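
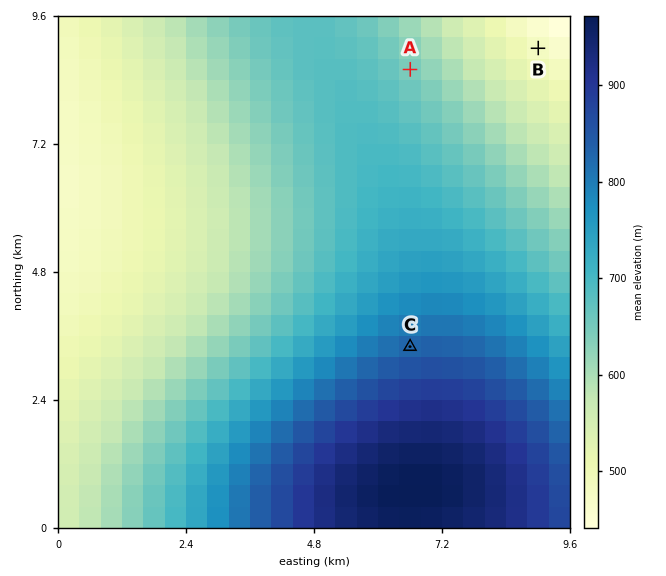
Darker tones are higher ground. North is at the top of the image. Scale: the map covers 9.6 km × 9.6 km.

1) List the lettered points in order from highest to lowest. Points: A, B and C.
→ C A B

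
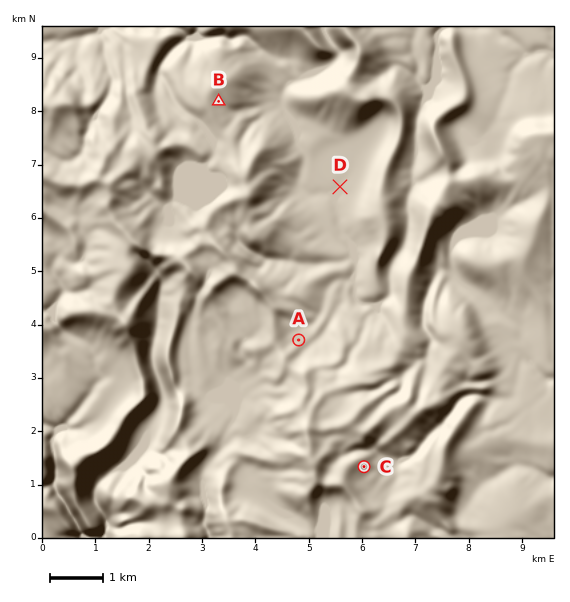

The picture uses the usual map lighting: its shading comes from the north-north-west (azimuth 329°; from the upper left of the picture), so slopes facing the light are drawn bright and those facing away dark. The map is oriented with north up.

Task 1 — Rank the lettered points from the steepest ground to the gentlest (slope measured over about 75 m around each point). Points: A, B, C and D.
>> C B A D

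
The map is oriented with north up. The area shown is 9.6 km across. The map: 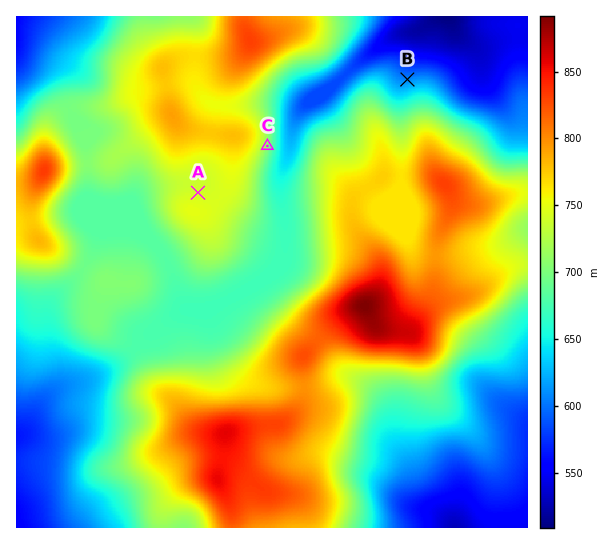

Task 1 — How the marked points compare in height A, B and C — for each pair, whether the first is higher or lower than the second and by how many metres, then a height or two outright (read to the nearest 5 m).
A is higher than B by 130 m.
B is lower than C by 95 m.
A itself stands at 740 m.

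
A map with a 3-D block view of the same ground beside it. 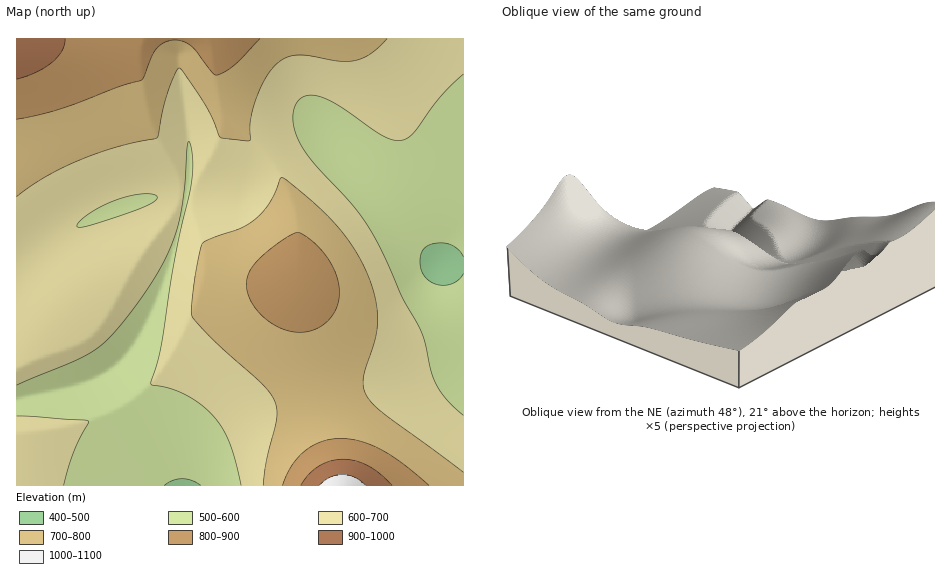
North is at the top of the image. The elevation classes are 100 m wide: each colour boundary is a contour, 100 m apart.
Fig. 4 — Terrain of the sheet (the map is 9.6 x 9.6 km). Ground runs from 480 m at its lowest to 1060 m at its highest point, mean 670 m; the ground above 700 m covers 31.5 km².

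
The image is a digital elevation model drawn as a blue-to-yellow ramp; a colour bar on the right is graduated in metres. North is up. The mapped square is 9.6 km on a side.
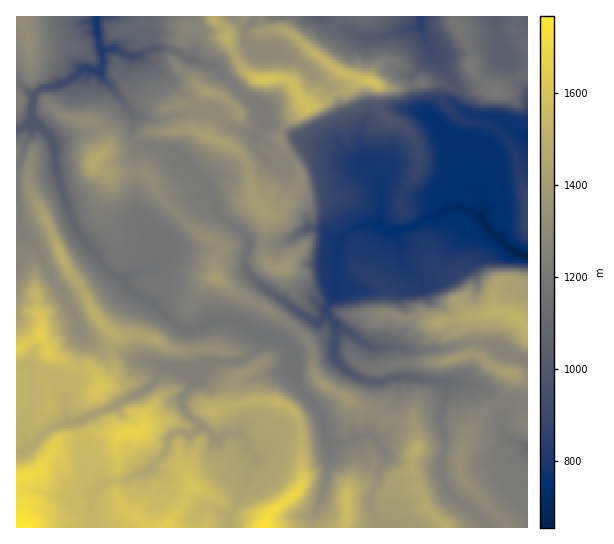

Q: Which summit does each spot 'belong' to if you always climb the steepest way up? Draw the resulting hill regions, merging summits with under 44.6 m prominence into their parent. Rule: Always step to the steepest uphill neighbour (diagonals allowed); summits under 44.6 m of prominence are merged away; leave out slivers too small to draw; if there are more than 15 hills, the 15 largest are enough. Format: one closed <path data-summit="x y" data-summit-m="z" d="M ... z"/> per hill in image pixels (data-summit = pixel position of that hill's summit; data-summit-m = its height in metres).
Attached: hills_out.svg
<path data-summit="517 317" data-summit-m="1526" d="M458 207l-9 0-7 5-37 17-18 2-10-7-15 0-15 8-7 9 0 8-3 5 2 25-3 14-9 14 0 6 6 9 30 21 14 5 22-1 12 4 12 0 22-2 20-6 16 0 14 2 14 10 18 5 1-103-15-6-7-6-7-9-11-7-9-14z"/><path data-summit="206 135" data-summit-m="1418" d="M117 49l-11 0-3 2 0 14-3 8 32 41 0 23 9 8 14 2 23 9 33 33 5 20 4 6 17 13 10 10 2 6 32 0 28-16 16 1 9 11 5 3 4-7 12-9 7-3 17 1 2-12 0-31-12-15-16-6-11 0-20-14-28-11-24-12-5-5-5 12-7 5-28-13-6-10-5-4-21 2-5-14-30-29-19-12-10 0z"/><path data-summit="94 159" data-summit-m="1471" d="M86 68l-21 15-22 5-8 5-3 12 0 17 9 5 12 15 4 33 12 39 8 17 26 34 8 8 12 7 10-7 18-6 8-6 5-10-3-14 6-10 16-18 18-9 8-13-31-31-23-9-14-2-9-8 1-20-9-15-23-25-2-6z"/><path data-summit="373 82" data-summit-m="1587" d="M322 16l-67 0-2 6-8 8 0 8 4 7 9 6 21 1 18 8 38 31 9 24 13 20 8 27 15 17 2 9 15 1 16 7 20 1 14 10 22 2 12 7 3-5 0-6-4-8-8-8 0-12-15-28-21-27-17-13-3-7-4-27 19-20 0-5-7-12-3-11-2-2-40 12-17 0-17-9-16-5z"/><path data-summit="17 527" data-summit-m="1767" d="M431 52l0 3-19 20 5 31 5 6 7 3 7 7 19 23 17 32 0 12 7 7 4-7 2-44 15-23 4-1-17-5-16-1-12-6-8-8 2-19z"/><path data-summit="263 527" data-summit-m="1750" d="M265 336l-8 12-18 13-25 0-11 4-4 8 0 4-16 20 0 9 6 11 17 11 9 12 4 0 6-7 13-1 5 5 4 10 9 10 0 5-9 9 0 10-6 14-12 22 1 11 81 0 2-11 7-14 7-22 2-18-1-24-8-28-25-30-3-7 0-23-9-10z"/><path data-summit="218 278" data-summit-m="1406" d="M210 188l-9 12-18 9-16 18-6 10 3 14-5 10-8 6-25 10-2 5 10 11 20 11 27 24 14 1 20-9 14 0 13 4 16 11 15 2 13 7 22-26-46-31-13-13-4-8 3-25-11-13-17-13z"/><path data-summit="265 79" data-summit-m="1613" d="M251 47l-24 9-12 10 27 27 19 16 4 12 5 3 52 23 20 14 11 0 13 4-9-30-13-20-9-24-38-31-18-8-16 0z"/><path data-summit="101 322" data-summit-m="1503" d="M107 269l-17 15-25 13 10 18 4 15 6 9 16 9 16 1 18 11 16 1 15 6 32 2 9-6-3-24-5-11-14 1-7-2-24-23-20-11-13-16z"/><path data-summit="169 527" data-summit-m="1648" d="M202 427l-12 8-8-3-8 1-6 6 0 10-3 4-16 18-12 2-11 7-24 3-11 14 2 30 136 1 0-11 12-22 6-14 0-10 9-9 0-5-9-10-4-10-5-5-13 1-6 7-4 0-8-11z"/><path data-summit="41 334" data-summit-m="1664" d="M21 232l-5 2 1 218 4 0 10-7 19-17 19-6-4-7 0-20 12-18 2-18 4-14 0-7-8-23-11-21-12-16-15-29z"/><path data-summit="462 477" data-summit-m="1335" d="M459 381l-14 2 3 8-8 26 0 6 5 16 0 10-4 9 0 16 4 12 12 14 13 8 13 13 3 7 41 0 1-81-18-7-7-7 0-30-9-10-13-6z"/><path data-summit="470 66" data-summit-m="1209" d="M527 16l-105 0-2 6 4 16 7 13 22 31-2 19 8 8 8 4 36 7 22 15 3-1z"/><path data-summit="138 433" data-summit-m="1678" d="M171 367l-6 0-9 12-17 14-18 8-10 7-32 13 8 32-2 26 6 14 14-12 21-1 11-7 12-2 16-18 3-4 0-10 6-6 8-1 8 3 11-9-12-9-6-11-2-7 18-22 2-8-19 0z"/><path data-summit="513 373" data-summit-m="1416" d="M337 325l-4 25 2 7 10 12 18 11 22 1 8-4 22 0 27 6 17-2 22 6 13 6 7 8 1 16 12-10 14-2 0-44-19-6-14-10-30-2-20 6-22 2-12 0-12-4-22 1-14-5z"/>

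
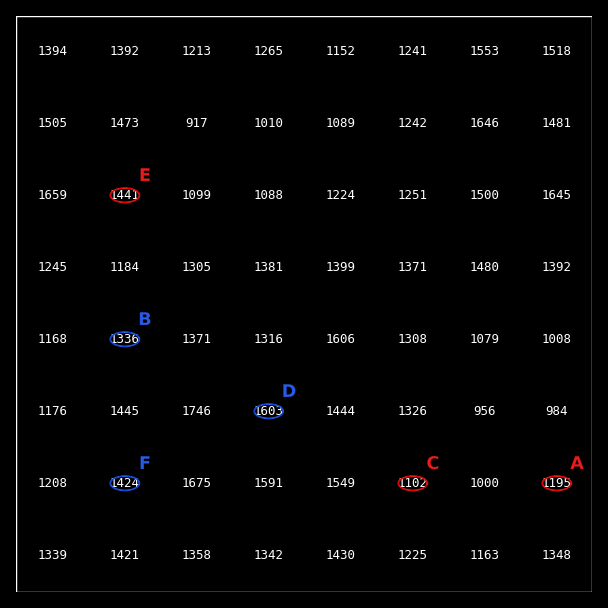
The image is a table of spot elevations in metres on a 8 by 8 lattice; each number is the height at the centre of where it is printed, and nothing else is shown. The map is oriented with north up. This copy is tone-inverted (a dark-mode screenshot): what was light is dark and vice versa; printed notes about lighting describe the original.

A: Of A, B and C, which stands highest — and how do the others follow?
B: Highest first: B A C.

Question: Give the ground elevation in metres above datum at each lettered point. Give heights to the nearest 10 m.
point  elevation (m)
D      1600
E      1440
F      1420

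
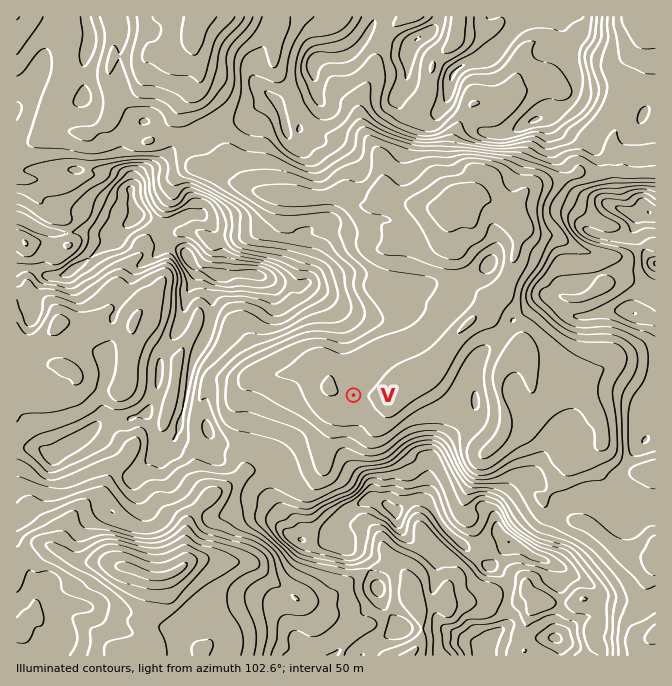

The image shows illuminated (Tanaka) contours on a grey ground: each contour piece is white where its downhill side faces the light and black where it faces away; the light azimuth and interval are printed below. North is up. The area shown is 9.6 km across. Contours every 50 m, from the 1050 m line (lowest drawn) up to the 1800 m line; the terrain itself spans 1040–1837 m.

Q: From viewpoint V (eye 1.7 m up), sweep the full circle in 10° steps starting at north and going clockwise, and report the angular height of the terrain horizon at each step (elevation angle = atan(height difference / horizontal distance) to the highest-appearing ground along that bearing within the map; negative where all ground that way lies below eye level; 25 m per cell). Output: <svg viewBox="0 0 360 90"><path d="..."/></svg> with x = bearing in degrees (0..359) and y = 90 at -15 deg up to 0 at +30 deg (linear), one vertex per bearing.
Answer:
<svg viewBox="0 0 360 90"><path d="M0 43l10 4 10 3 10 1 10 3 10 0 10-3 10 1 10 3 10-1 10 0 10-3 10-12 10-8 10 0 10-3 10-4 10-1 10 5 10 5 10 5 10 4 10 1 10 0 10 1 10 2 10-1 10-1 10 0 10-2 10 1 10-6 10-4 10 2 10 1 10 5"/></svg>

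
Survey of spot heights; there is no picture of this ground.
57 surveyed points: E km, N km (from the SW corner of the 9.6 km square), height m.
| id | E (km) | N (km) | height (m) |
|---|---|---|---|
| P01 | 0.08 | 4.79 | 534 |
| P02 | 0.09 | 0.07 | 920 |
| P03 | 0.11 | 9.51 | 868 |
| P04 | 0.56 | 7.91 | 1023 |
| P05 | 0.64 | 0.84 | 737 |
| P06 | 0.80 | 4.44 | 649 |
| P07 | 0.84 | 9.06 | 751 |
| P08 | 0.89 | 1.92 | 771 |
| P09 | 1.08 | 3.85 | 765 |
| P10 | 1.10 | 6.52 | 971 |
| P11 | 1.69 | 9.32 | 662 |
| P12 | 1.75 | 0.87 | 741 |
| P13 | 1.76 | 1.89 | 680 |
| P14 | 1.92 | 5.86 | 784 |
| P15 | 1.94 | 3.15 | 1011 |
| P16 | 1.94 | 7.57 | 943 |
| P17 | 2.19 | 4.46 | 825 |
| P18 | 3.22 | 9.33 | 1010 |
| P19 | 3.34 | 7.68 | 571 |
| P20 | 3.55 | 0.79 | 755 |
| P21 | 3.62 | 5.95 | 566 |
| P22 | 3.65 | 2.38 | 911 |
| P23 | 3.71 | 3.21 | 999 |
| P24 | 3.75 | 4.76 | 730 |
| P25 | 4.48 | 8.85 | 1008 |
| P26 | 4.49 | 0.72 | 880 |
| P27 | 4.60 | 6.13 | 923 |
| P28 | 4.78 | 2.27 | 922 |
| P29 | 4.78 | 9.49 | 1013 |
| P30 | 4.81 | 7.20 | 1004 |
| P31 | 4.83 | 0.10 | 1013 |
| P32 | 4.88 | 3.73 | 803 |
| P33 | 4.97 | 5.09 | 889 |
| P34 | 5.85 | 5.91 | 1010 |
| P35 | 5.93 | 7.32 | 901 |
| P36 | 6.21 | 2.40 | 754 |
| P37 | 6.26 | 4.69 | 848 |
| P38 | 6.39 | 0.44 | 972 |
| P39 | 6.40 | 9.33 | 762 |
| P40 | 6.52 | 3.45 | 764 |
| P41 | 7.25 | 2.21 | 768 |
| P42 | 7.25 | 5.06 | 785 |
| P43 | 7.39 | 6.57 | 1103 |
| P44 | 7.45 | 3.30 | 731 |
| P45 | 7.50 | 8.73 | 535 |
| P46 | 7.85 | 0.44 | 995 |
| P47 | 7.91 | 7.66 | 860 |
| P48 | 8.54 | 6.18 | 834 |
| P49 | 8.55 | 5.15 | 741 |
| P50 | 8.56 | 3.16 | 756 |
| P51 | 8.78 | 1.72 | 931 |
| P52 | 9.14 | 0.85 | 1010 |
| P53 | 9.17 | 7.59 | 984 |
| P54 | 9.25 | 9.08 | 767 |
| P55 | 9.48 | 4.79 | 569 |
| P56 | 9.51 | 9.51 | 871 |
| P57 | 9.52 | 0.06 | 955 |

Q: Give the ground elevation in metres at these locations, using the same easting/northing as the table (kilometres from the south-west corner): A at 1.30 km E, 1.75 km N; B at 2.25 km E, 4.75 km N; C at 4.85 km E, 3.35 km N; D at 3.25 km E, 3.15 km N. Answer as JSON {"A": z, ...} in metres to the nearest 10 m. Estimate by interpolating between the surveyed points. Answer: {"A": 760, "B": 840, "C": 770, "D": 980}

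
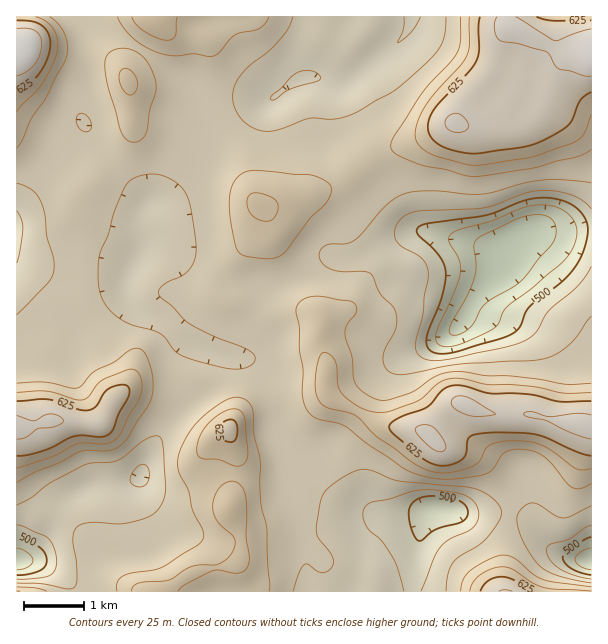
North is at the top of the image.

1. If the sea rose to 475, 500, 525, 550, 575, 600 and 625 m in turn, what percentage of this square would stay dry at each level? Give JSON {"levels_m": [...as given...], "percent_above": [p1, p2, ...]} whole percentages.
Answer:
{"levels_m": [475, 500, 525, 550, 575, 600, 625], "percent_above": [96, 94, 90, 68, 30, 17, 10]}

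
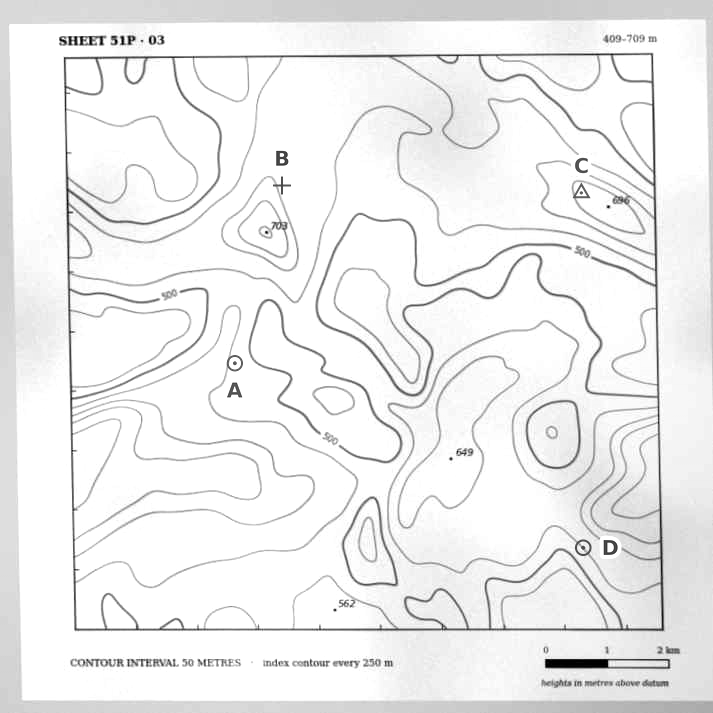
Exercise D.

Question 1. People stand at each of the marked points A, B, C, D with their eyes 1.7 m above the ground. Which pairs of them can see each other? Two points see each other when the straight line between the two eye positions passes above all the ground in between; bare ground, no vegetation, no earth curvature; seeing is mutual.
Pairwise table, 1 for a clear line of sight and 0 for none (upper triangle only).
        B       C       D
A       0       1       0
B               1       0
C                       0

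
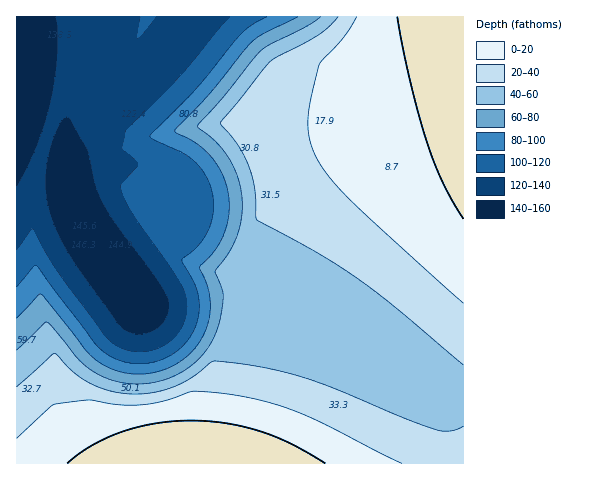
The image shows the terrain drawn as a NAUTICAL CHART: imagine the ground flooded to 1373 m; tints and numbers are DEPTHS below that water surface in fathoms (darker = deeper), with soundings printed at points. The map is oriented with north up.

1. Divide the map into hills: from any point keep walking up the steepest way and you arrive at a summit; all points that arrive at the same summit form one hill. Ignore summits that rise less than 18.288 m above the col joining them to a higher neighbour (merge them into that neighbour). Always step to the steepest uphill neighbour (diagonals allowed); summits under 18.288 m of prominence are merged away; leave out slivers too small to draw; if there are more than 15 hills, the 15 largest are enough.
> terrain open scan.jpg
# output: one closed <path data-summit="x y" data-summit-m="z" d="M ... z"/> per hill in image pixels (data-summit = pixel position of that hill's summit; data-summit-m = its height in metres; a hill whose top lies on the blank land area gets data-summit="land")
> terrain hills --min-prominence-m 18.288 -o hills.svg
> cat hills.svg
<path data-summit="land" d="M463 16l-285 0-23 30-29 28-21 0-25 13-6 7 18-77-75-1-1 17 5 29-4 57 7 9 31 12 7 5-2 41 8 30 24 40 34 45 13-1 21 4 67-8 28 7 40 13 37 15 107 62 9 3 15 0z"/><path data-summit="land" d="M17 34l0 430 447-1 0-66-16-1-9-3-107-62-44-17-61-18-67 8-21-4-13 1-34-45-24-40-8-30 2-41-7-5-31-12-6-5-1-19 4-20 0-22z"/><path data-summit="148 17" data-summit-m="1162" d="M176 16l-84 0-18 75 31-17 21 0 29-28z"/>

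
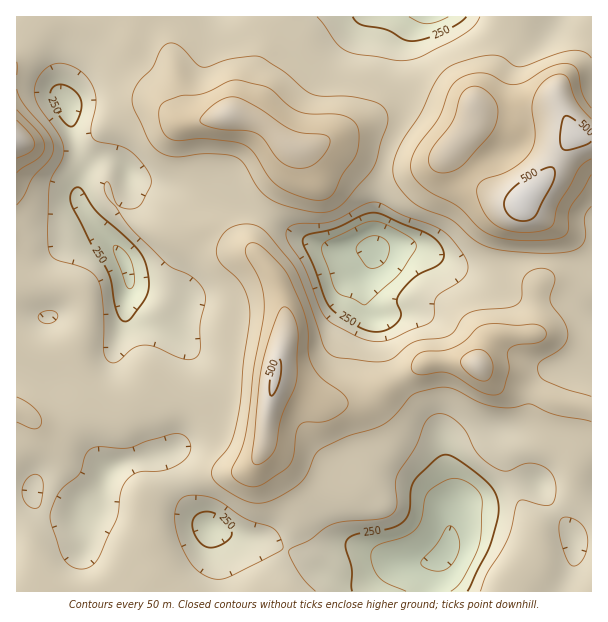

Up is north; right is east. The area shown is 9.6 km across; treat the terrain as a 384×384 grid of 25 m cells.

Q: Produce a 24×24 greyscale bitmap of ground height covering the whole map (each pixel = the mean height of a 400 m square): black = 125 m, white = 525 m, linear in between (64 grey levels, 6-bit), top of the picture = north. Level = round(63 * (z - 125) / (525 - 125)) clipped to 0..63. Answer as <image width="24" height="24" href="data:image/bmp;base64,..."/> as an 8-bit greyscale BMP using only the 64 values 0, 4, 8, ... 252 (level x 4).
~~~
<image width="24" height="24" href="data:image/bmp;base64,Qk12BgAAAAAAADYEAAAoAAAAGAAAABgAAAABAAgAAAAAAEACAAATCwAAEwsAAAABAAAAAAAAAAAAAAEBAQACAgIAAwMDAAQEBAAFBQUABgYGAAcHBwAICAgACQkJAAoKCgALCwsADAwMAA0NDQAODg4ADw8PABAQEAAREREAEhISABMTEwAUFBQAFRUVABYWFgAXFxcAGBgYABkZGQAaGhoAGxsbABwcHAAdHR0AHh4eAB8fHwAgICAAISEhACIiIgAjIyMAJCQkACUlJQAmJiYAJycnACgoKAApKSkAKioqACsrKwAsLCwALS0tAC4uLgAvLy8AMDAwADExMQAyMjIAMzMzADQ0NAA1NTUANjY2ADc3NwA4ODgAOTk5ADo6OgA7OzsAPDw8AD09PQA+Pj4APz8/AEBAQABBQUEAQkJCAENDQwBEREQARUVFAEZGRgBHR0cASEhIAElJSQBKSkoAS0tLAExMTABNTU0ATk5OAE9PTwBQUFAAUVFRAFJSUgBTU1MAVFRUAFVVVQBWVlYAV1dXAFhYWABZWVkAWlpaAFtbWwBcXFwAXV1dAF5eXgBfX18AYGBgAGFhYQBiYmIAY2NjAGRkZABlZWUAZmZmAGdnZwBoaGgAaWlpAGpqagBra2sAbGxsAG1tbQBubm4Ab29vAHBwcABxcXEAcnJyAHNzcwB0dHQAdXV1AHZ2dgB3d3cAeHh4AHl5eQB6enoAe3t7AHx8fAB9fX0Afn5+AH9/fwCAgIAAgYGBAIKCggCDg4MAhISEAIWFhQCGhoYAh4eHAIiIiACJiYkAioqKAIuLiwCMjIwAjY2NAI6OjgCPj48AkJCQAJGRkQCSkpIAk5OTAJSUlACVlZUAlpaWAJeXlwCYmJgAmZmZAJqamgCbm5sAnJycAJ2dnQCenp4An5+fAKCgoAChoaEAoqKiAKOjowCkpKQApaWlAKampgCnp6cAqKioAKmpqQCqqqoAq6urAKysrACtra0Arq6uAK+vrwCwsLAAsbGxALKysgCzs7MAtLS0ALW1tQC2trYAt7e3ALi4uAC5ubkAurq6ALu7uwC8vLwAvb29AL6+vgC/v78AwMDAAMHBwQDCwsIAw8PDAMTExADFxcUAxsbGAMfHxwDIyMgAycnJAMrKygDLy8sAzMzMAM3NzQDOzs4Az8/PANDQ0ADR0dEA0tLSANPT0wDU1NQA1dXVANbW1gDX19cA2NjYANnZ2QDa2toA29vbANzc3ADd3d0A3t7eAN/f3wDg4OAA4eHhAOLi4gDj4+MA5OTkAOXl5QDm5uYA5+fnAOjo6ADp6ekA6urqAOvr6wDs7OwA7e3tAO7u7gDv7+8A8PDwAPHx8QDy8vIA8/PzAPT09AD19fUA9vb2APf39wD4+PgA+fn5APr6+gD7+/sA/Pz8AP39/QD+/v4A////AISAfICEhIR4cHh8eGRYRCwcGDBogIB4eHx4ZHCEhHxgWGBsbGRYOCAYEBRMeIR4bHhwXGR8hHRQSFxodHBgVEgwGBQ4aIB0bHBsXFh4hHRcYICEhIB8fHRIIBg0YHRwdHBwaFhsfHh8kKyolISEgHhQNCxIaGRwfHx8dGBgZGh4kLzIrIyEhHxoUFBsdHR8gIiEgHh8dGx4hKzYtJyUjIR4YGhwdICEhJCIhISEgICAhKDcwLSsoJSEdHiAiIiQlISAhICAhICAgJjk0LiopKSYkJi4qJSQjISEhHh0gHh0gJTc2KiUkJSotMjUsJSIhIB8gHRgaGRsgIzI1JyAcGyElKjAtKyYhHhwfHRQXGRogIy4yIhQOEBcdIicnKCUhIB8gGw8UGRogJC0tGgwKDhYaHiAiJSMhIB4cFgwUHB4jKC4lEwkFBw8UGh8iIyMhIBsXERAbICEkKScbEAgEBQwTHSUoKSgkIBoVExofISIiIyEeHhkPERogJzA4OTImIhoUGRocHyEhISQqLCcfHyUrLzU7PTcrKB0XGRgcICEhIywyMi0lIysyMzI0OjoyNCQYGhwhJycnKjI1NDApIykzNjIwNDo6LRwVHiEmLzE1NTQxMC4pIyQsNTUyMzk6IBQTHSInLC0yMy8pJSUkIiInMzUxMzkwIBgZHyIkKCYoKScjISEhICAjKiwoKzIrIR8fICIiJCMiIyMhIB0aGRkcICMiISMkISEgISIiIiEgISEgHhgUEw8QFx8hHx4gA=="/>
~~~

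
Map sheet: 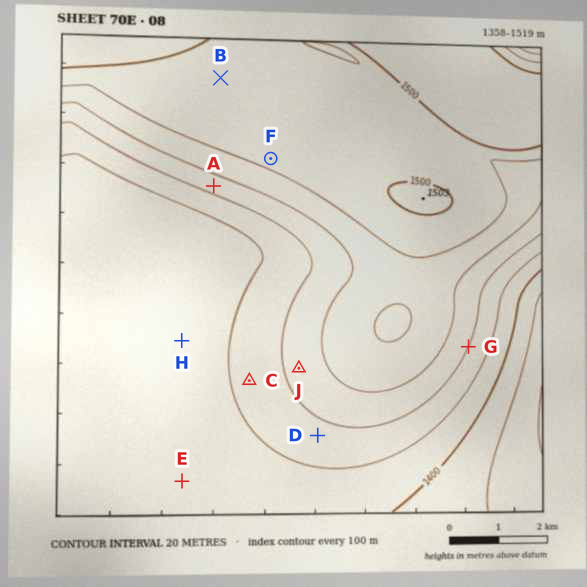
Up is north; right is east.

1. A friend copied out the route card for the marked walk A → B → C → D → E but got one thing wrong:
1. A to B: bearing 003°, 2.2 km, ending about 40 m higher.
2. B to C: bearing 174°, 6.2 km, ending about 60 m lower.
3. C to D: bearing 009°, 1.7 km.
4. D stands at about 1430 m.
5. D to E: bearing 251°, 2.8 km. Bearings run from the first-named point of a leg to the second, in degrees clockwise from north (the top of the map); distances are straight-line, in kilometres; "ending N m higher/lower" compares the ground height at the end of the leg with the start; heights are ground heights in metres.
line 3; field bearing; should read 129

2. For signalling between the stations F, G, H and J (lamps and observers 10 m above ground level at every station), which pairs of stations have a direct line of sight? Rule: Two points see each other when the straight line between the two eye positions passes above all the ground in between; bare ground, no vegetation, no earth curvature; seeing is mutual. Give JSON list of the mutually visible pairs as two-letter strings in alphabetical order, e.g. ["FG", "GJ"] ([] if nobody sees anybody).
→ ["FH", "FJ", "HJ"]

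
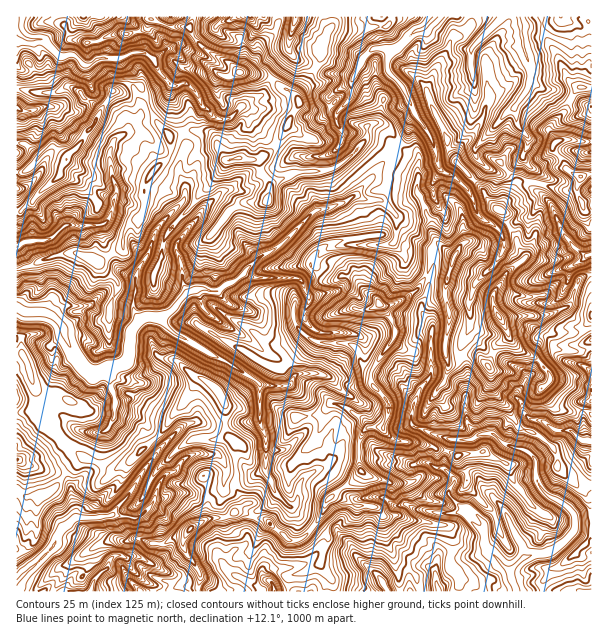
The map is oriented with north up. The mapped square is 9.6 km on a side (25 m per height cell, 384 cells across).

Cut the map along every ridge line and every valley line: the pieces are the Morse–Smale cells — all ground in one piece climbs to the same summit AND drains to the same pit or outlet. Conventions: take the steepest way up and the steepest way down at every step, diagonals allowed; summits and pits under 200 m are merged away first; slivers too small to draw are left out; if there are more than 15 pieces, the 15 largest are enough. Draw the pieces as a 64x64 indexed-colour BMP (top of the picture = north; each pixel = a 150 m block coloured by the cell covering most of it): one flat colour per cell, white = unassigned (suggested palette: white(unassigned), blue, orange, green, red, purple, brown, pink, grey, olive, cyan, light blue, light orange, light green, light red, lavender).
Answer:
<image width="64" height="64" href="data:image/bmp;base64,Qk12CAAAAAAAAHYAAAAoAAAAQAAAAEAAAAABAAQAAAAAAAAIAAATCwAAEwsAABAAAAAAAAAA////ALR3HwAOf/8ALKAsACgn1gC9Z5QAS1aMAMJ34wB/f38AIr28AM++FwDox64AeLv/AIrfmACWmP8A1bDFAIiIiAAAAAAIiIgAAAAA////8iIiIiIiIiIiIiIiIiIiiIiIAIAAAIiIiAAAD//////yIiIiIiIiIiIiIiIiIiJ4iIiIiAAIiIiIAAD//////yIiIiIiIiIiIiIiIiIiInd4iIiIAIiIiIgAD///////IiIiIiIiIiIiIiIiIiIid3eIiIiIiIiIgAAA//////8iIiIiIiIiIiIiIiIiIiJ3d4iIiIiIiIiAAAAA/////yIiIiIiIiIiIiIiIiIiInd3eIiIiIiIiIAAAAD//xH/IiIiIiIiIiIiIiIiIiIid3d3iIiIiIiIiAAAAP8RERIiIiIiIiIiIiIiIiIiIiJ3d3d3d4d3iIiIiIgAARERESIiIiIiIiIiIiIiIiIiInd3d3d3d3d4iIiIiIAAERERIiIiIiIiIiIiIiIiIiIid3d3d3d3d3eIiIiIgAABERESIiIiIiIiIiIiIiIiIiIAAHd3d3d3d3d3d3gAAAEREREiIiIiIiIiIiIiIiIiIgAAB3d3d3d3d3d3eAAAEREREREiIiIiIiIiIiIiIiLMAAAAd3d3d3d3d3d3ABERERERESIiIiIiIiIiIiIizMwAAAAHcREXd3d3d3cRERERERERIiIiIiIiIiIiIiLMzAAAAAERERF3d3d3dxEREREREREiIiIiIiIiIiIiIszMAAABERERERd3d3d3ERERERERESIiIiIiIiIiqiIszMwAABEREREREXd3d3cRERERERERIiIiIiIiIiqqIszMzAABERERERERF3d3cREREREREREREiIiIiKqqqoMzMzMABEREREREREXd3dxERERERERERESIiIiIqqqoAzMzMwAERERERERERF3d3ERERERERERERIiIiIiqqqgzMzMzAARERERERERERd3cREREREREREREiIiIiKqqgDMzMzMABERERERERERF3cREREREREREREiIiIiIqqgAMzMzMwAERERERERERERcREREREREREREiIiIiIAqqAAAAzMzAARERERERERERERERERERERERERIiIiAACqoKqgDMzMAREREREREREREREREREREREREREiIiIAAKqqqqrMzAARERERERERERERERERERERERERERIiIgCwAAqqqgAAABERERERERERERERERERERERERERESIiALsAAKqqqqqqERERERERERERERERERERERERERERIiIAuwAACqqqqqoREREREREREREREREREREREREREREiIgC7AACqqqqqqhERERERERERERERERERERERERERESIiALsAANqqqqqqRERBERERERERERERERERERERERESIiAAuwAN3d3d2qpEREREQRRBERERERERERERERERESIiIAC7AA3d3QDdoEREREREREERERQRERERERERERESIiIiALuwDd3dAAAAREREREREQRERFEREERERERERESIiIiIAu7AA3d0AAABERERERERBEREURERBEREREiIiIiIiIAC7uwAN3dAAAGZEREREREQREUREREQRERESIiIiIiAAALu7sADd3d0AZmZkRmZkREERREREREQRERIiIiIiIAAAu7u7AN3d3dBmZmZmZmZEQRREREREREERERIiIiIAAAu7u7sA3d3dAGZmZmZmZkRERERERERERBERERESIgAAu7u7uw3d3dAAZmZmZmZmREREREREREREQRERERERAAC7u7uzDd3dAABmZmZmZmZmREREREREREREEREREREAALu7uzMA3d0AAAZmZmZmZmZEREREREREREREERERERELu7uzMwAA3QAAAGZmZmZmZkREREREREREREREQRERERu7u7MzAAAAAAAABmZmZmZmREREREREREREREREERERE7u7MzMwAAAAAAAAZmZmZmZERERERERElERERERBERETu7MzMzMAAAAAAAAGZmZmZmREREREREmZlEREREQRERM7MzMzMzMAAAAAAAZmZmZmZkRERERESZmZmZlEREEREzMzMzMzMAAAAAAAAGZmZmZmZERERVVVmZmZmZREQRETMzMzMzMAAAAAAAAABmZmZmZkRERFVVVZmZmZmUREEzMzMzMzMzAAAAAAAAAAZmZmZmRERFVVVVmZmZmZlESTMzMzMzMzMAAAAAAAAABmZmZmVVVVVVVVVZmZmZmUSZkzMzMzMzMAAAAAAAAAAAZmZmZVVVVVVVVVmZmZmZmZmTMzMzMzMwAAAAAAAAAABmZmZVVVVVVVVVVZmZmZmZmZMzMzMzMwAAAAAAAAAABVZmZlVVVVVVVVVVmZkAmZMzMzMzMzMzMAAAAzAAAABVVWZlVVVVVVVVVVWZmQCZMzMzMzMzMzMzAAMzNVVVVVVVVVVVVVVVVVVV7umZmZMzMzMzMzMzMzMzMzM1VVVVVVVVVVVVVVVVVe7u7pmTMzMzMzMzMzMzMzMzMzAFVVVVVVVVVVVVVV7u7u7uMzMzMzMzMzMzMzMzMzMzMABVUABVVVVVVVVe7u7u7gADMzMzMzMzMzMzMzMzMzMwBVAAAFVVVVVVVe7u7u7gAAMzMzMzMzMzMzMzMzMzMzAAAAAAVVVVVVVe7u7u7uAAAzMzMzMzMzMzMzMzMzMzMAAAAAVVVVVVVe7u7u7uAAAAMzMzMzMzMzMzMzMzMzMwAAAABVVVVQAADu7u7uAAAAAzMzMzMzMzMzMzMzMzMz"/>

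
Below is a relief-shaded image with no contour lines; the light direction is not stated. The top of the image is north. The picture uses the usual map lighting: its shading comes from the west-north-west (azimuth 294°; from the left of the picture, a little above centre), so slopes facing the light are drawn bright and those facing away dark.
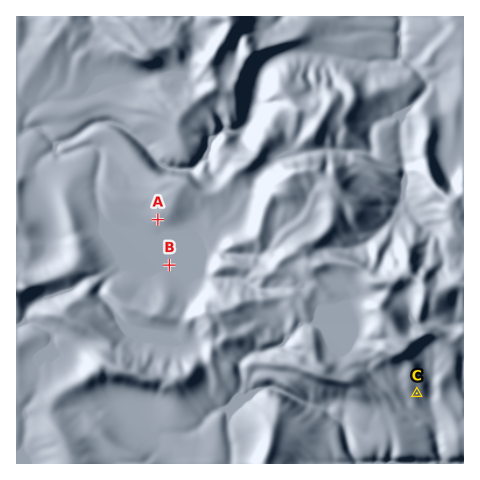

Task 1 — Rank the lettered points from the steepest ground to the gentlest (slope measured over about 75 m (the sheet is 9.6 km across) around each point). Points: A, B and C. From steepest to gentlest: C A B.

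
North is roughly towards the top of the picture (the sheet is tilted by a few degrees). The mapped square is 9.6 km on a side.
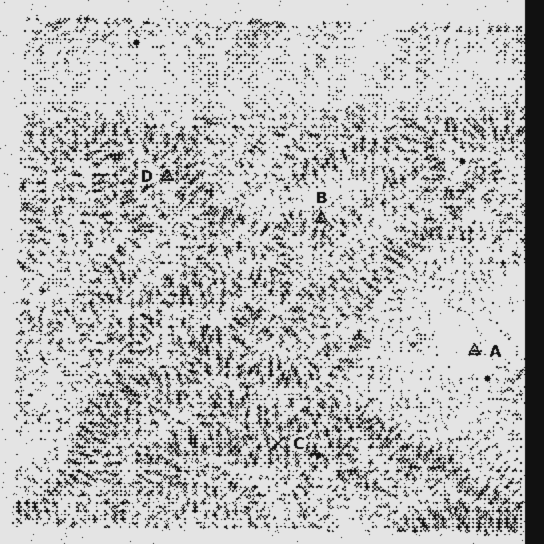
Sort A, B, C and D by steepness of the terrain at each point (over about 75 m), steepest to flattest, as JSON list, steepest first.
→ ["D", "C", "B", "A"]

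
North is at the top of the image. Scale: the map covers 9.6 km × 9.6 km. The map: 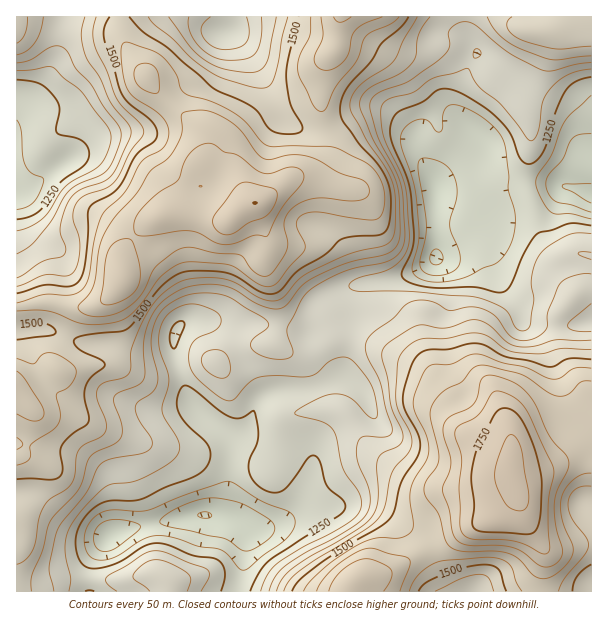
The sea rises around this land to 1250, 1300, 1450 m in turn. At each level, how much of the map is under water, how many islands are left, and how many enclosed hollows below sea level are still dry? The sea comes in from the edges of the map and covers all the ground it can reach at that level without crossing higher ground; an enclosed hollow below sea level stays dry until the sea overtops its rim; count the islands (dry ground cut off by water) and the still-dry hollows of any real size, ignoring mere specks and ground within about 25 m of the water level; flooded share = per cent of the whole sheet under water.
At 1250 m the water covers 17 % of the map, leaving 0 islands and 0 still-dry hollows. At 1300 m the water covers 28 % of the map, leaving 0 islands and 0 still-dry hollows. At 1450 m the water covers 56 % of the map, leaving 0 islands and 0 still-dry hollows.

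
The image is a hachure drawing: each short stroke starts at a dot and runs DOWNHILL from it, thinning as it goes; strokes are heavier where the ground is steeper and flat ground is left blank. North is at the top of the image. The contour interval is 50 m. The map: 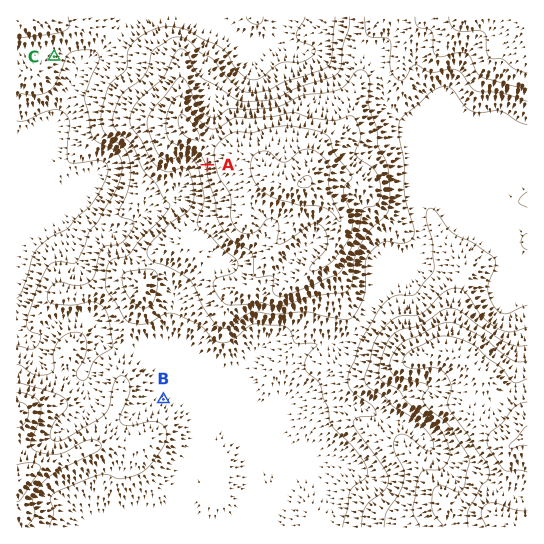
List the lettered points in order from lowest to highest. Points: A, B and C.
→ C B A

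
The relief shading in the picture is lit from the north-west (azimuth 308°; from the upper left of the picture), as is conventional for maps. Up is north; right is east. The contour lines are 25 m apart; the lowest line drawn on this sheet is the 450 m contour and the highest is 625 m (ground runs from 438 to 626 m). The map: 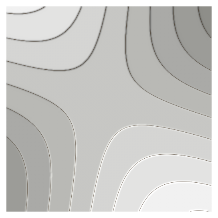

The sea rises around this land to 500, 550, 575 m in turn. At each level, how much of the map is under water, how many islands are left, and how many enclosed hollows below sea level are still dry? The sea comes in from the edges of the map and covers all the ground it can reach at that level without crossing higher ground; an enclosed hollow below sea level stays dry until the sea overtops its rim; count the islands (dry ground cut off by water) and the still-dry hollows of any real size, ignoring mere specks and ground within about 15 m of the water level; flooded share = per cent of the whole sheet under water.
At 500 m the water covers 20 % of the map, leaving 0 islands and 0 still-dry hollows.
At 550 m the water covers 65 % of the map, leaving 0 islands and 0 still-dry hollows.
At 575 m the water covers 83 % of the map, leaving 0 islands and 0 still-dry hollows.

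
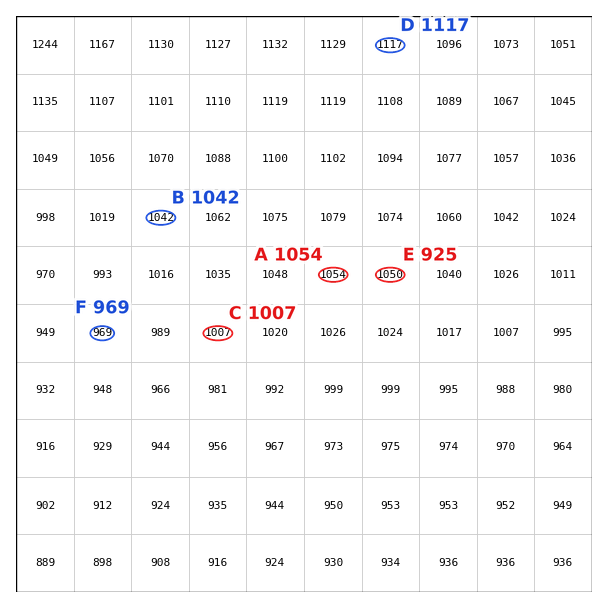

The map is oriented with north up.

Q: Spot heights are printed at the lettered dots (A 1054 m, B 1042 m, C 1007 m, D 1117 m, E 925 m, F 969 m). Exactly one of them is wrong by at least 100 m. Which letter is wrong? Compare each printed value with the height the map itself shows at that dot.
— E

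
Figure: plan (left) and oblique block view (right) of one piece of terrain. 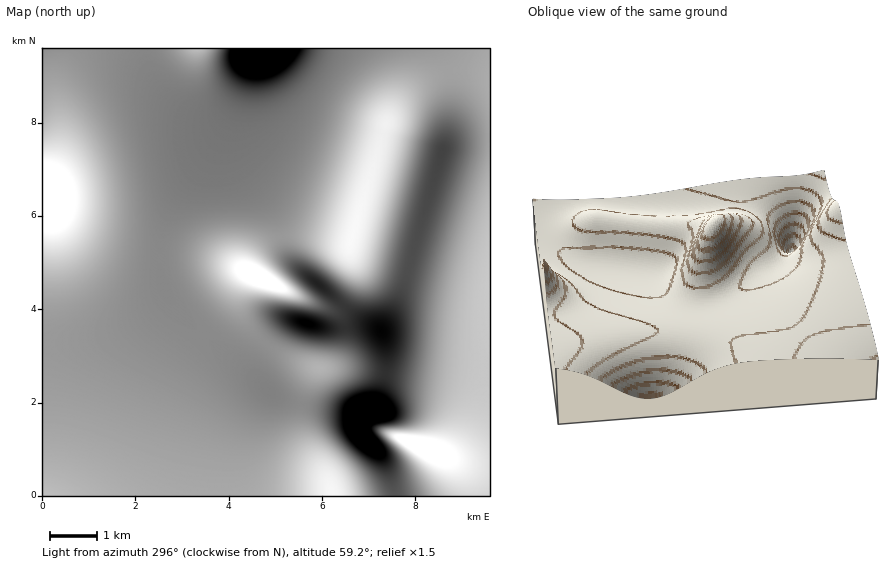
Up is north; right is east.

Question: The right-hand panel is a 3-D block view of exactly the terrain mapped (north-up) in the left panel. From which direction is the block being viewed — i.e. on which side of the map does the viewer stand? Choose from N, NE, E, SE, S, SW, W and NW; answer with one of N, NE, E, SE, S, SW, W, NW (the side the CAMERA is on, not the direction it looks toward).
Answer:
W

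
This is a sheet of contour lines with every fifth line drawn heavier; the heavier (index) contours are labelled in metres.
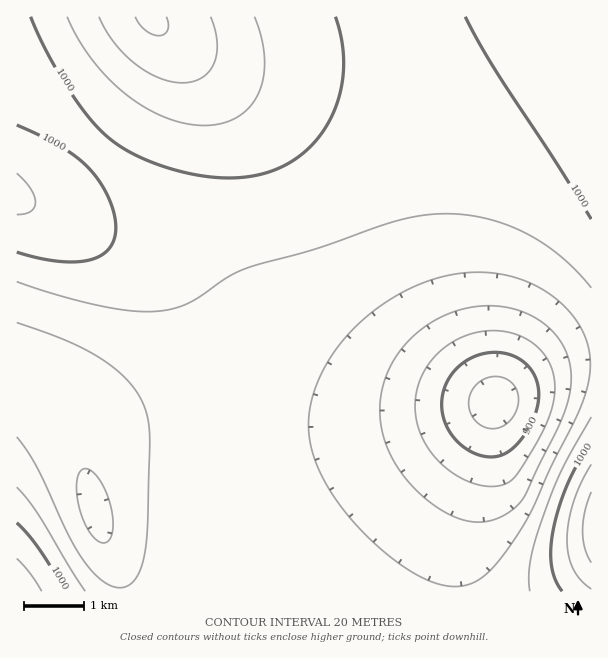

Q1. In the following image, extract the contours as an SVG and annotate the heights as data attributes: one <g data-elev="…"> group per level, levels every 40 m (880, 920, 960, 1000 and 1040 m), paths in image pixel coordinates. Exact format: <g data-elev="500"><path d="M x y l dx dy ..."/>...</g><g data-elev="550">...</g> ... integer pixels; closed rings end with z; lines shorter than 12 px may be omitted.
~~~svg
<g data-elev="880"><path d="M488 428l-9-4-7-8-3-9 1-11 4-9 9-7 9-3 11 1 7 3 6 8 2 9-1 10-4 9-8 8-8 3z"/></g><g data-elev="920"><path d="M488 486l-14-2-15-7-13-9-12-12-9-13-6-14-3-13-1-15 3-15 6-14 8-12 10-10 13-9 13-6 15-4 15 0 12 2 12 4 10 5 8 8 7 9 5 10 2 11 1 12-3 16-7 18-27 47-6 7-6 4-9 2z"/></g><g data-elev="960"><path d="M444 585l-24-8-26-17-28-25-24-28-18-27-11-25-4-24 1-24 9-29 16-27 22-25 26-22 30-17 30-10 30-5 30 2 19 6 20 9 16 12 14 13 10 16 6 17 2 16-1 18-11 32-27 54-18 41-24 40-17 20-15 13-15 5z"/><path d="M17 323l50 18 34 18 26 21 10 12 6 12 5 15 2 18-3 96-5 33-5 11-6 7-9 4-11-2-12-8-12-12-18-30-33-70-19-29"/></g><g data-elev="1000"><path d="M65 591l-26-42-22-26"/><path d="M591 442l-13 21-11 22-8 22-6 23-2 19 1 17 3 14 7 11"/><path d="M17 252l21 6 19 3 17 1 15-2 12-4 8-7 5-9 2-12-2-15-5-15-9-16-11-14-12-11-15-10-45-22"/><path d="M31 17l15 34 22 38 22 30 20 20 24 15 30 13 33 8 31 3 30-3 26-9 22-16 17-19 13-26 7-28 0-30-8-30"/><path d="M465 17l30 52 59 90 37 60"/></g><g data-elev="1040"><path d="M591 492l-6 20-2 19 2 17 6 15"/><path d="M99 17l15 25 20 21 24 14 12 4 12 2 10-1 9-4 8-6 5-9 3-10 0-11-2-12-4-13"/></g>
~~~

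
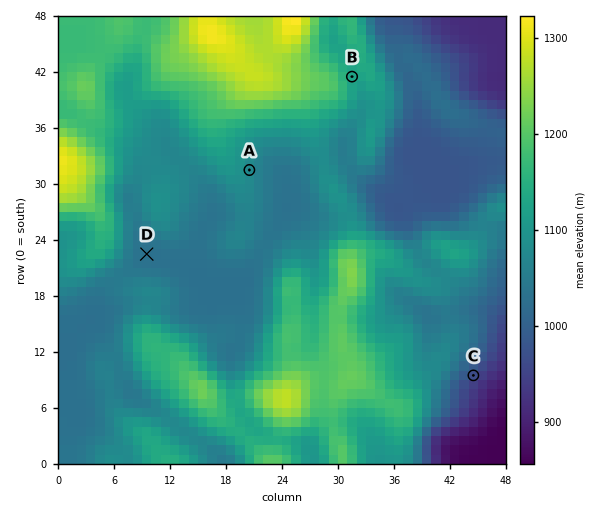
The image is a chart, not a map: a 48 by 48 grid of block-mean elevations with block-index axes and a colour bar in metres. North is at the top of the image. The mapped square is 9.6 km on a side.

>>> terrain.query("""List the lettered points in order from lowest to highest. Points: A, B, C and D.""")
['C', 'D', 'A', 'B']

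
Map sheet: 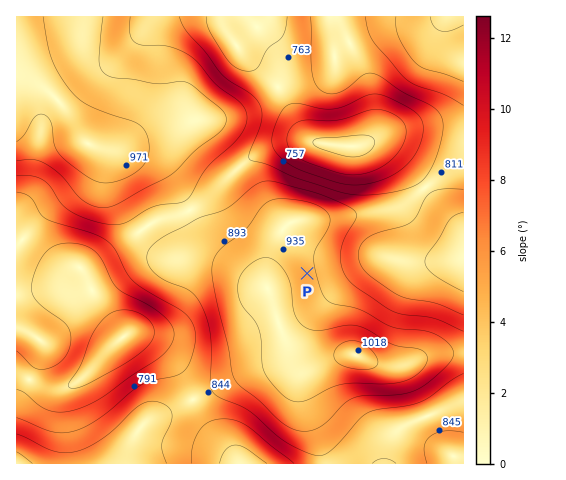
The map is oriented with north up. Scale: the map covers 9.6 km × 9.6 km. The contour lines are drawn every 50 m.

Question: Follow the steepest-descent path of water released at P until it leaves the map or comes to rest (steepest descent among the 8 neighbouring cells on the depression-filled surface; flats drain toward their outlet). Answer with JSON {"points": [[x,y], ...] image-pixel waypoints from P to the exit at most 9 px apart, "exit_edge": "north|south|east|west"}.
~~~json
{"points": [[307, 273], [316, 273], [326, 273], [335, 273], [344, 270], [354, 266], [363, 263], [372, 260], [382, 260], [391, 260], [400, 260], [410, 260], [419, 260], [428, 260], [438, 260], [447, 260], [456, 260], [463, 258]], "exit_edge": "east"}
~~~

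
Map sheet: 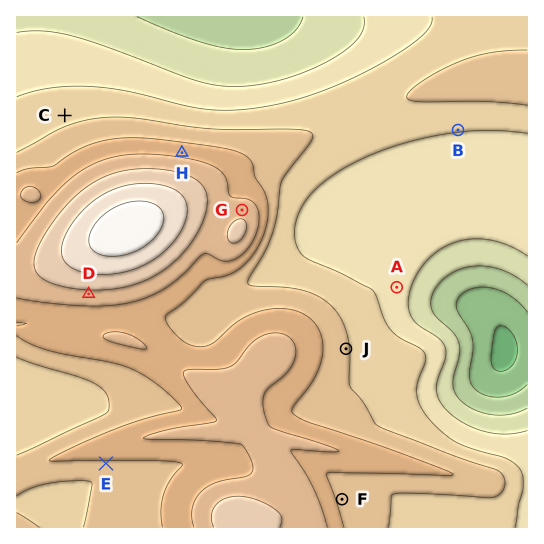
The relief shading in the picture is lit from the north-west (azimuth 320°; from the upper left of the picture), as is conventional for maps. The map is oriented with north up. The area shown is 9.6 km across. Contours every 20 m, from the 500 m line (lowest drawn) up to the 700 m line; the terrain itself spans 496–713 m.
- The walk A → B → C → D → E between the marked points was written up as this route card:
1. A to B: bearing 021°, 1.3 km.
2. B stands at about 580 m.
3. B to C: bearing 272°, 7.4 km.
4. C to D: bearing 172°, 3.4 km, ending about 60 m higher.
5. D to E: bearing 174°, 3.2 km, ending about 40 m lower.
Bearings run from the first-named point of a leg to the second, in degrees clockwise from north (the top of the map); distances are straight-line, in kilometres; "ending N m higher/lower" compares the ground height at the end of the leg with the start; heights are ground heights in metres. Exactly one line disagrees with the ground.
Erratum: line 1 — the distance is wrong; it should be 3.2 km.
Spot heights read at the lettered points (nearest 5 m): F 615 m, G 650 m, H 635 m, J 600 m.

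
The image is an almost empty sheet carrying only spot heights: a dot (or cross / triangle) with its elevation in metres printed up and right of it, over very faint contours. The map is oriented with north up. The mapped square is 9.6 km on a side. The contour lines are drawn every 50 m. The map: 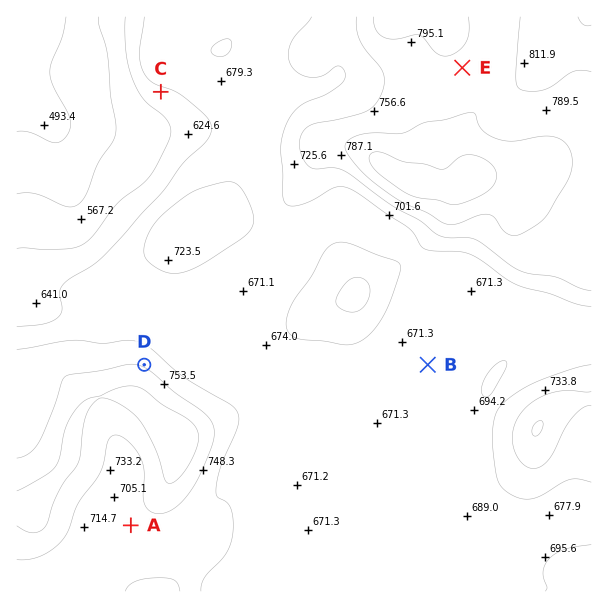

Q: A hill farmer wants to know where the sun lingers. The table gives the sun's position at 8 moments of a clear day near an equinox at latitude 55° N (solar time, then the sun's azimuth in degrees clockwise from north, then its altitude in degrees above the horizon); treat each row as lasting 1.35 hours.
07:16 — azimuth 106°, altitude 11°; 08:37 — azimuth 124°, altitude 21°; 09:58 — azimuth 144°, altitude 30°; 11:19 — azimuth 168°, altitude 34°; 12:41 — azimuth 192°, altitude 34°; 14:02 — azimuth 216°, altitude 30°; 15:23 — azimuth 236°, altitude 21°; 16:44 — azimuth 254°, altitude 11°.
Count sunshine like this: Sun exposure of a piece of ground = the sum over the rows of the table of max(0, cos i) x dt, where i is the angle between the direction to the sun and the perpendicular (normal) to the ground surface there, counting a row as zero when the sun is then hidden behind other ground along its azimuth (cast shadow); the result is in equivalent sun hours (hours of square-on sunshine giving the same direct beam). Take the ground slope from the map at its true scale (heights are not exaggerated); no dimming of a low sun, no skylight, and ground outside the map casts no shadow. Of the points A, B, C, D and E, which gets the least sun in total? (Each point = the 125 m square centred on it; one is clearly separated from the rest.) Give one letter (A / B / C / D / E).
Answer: D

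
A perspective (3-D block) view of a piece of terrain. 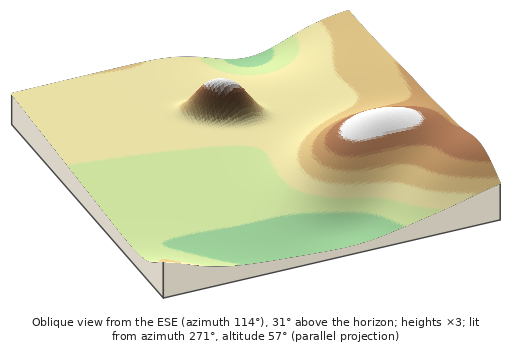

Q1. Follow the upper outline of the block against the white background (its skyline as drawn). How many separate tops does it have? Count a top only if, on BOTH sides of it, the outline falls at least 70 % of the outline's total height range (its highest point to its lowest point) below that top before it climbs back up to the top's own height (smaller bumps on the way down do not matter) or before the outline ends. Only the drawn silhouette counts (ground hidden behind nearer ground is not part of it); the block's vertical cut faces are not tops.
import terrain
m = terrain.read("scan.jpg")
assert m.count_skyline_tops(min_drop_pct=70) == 0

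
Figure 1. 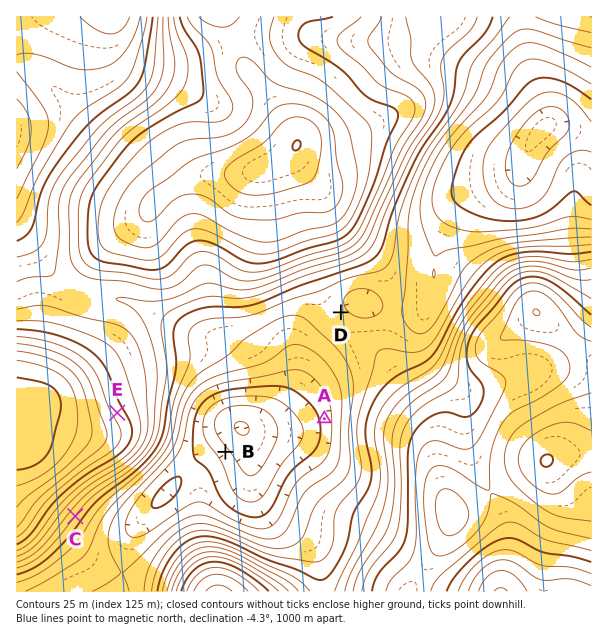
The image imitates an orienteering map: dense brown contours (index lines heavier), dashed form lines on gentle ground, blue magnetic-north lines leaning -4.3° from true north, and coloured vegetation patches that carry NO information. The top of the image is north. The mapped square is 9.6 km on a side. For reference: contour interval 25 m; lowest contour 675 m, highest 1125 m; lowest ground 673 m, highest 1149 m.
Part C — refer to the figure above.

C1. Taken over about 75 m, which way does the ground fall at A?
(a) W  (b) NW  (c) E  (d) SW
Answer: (a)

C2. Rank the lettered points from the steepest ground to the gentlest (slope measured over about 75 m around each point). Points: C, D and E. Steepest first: C E D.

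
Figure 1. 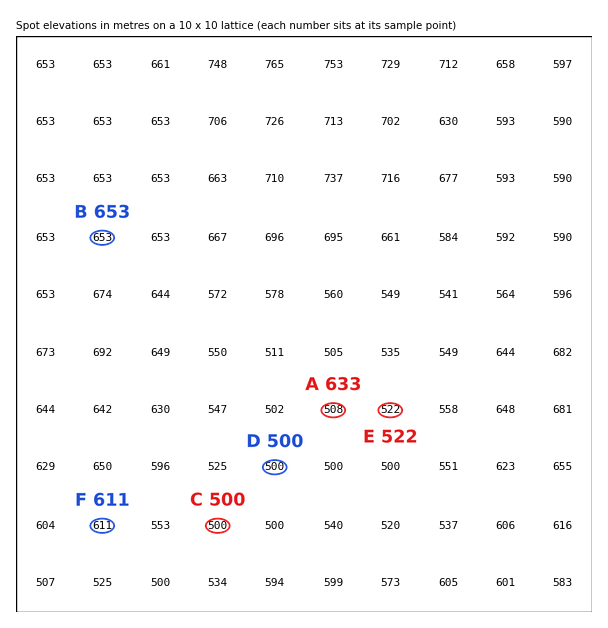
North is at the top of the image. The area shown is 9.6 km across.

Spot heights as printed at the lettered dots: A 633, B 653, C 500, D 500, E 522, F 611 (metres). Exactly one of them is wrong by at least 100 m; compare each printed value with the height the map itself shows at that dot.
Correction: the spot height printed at A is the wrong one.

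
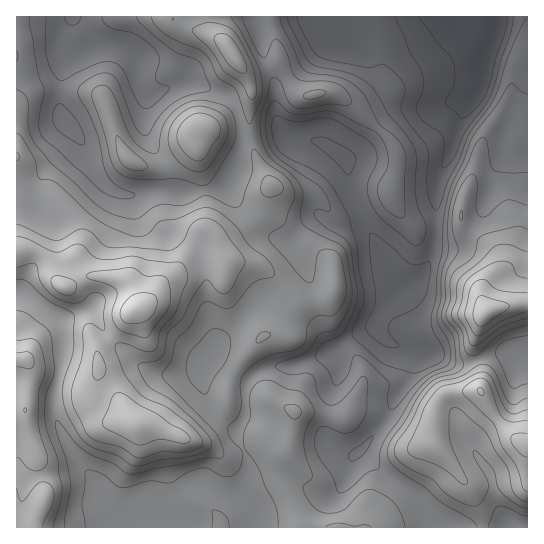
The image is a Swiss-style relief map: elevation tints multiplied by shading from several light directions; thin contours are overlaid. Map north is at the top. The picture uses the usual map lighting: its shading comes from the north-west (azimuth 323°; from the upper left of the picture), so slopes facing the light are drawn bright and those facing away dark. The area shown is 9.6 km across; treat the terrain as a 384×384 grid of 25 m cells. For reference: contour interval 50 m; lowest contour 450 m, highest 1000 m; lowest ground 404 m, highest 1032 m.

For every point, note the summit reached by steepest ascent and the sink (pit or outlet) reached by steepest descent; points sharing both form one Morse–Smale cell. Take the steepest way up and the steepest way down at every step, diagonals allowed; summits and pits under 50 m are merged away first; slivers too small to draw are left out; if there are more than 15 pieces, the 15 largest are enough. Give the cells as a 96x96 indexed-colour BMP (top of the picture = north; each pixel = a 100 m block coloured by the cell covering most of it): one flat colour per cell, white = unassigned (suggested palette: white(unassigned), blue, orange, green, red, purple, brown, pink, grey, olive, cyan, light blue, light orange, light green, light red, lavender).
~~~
<image width="96" height="96" href="data:image/bmp;base64,Qk12EgAAAAAAAHYAAAAoAAAAYAAAAGAAAAABAAQAAAAAAAASAAATCwAAEwsAABAAAAAAAAAA////ALR3HwAOf/8ALKAsACgn1gC9Z5QAS1aMAMJ34wB/f38AIr28AM++FwDox64AeLv/AIrfmACWmP8A1bDFAHd3d3d3d3d3d3d3zMzMzMzMzMzMzMzFVVVVVVVVVVVVVVVVVVVVVWZmZmZmZmZmZnd3d3d3d3d3d3dETMzMzMzMzMzMzMzFVVVVVVVVVVVVVVVVVVVVVWZmZmZmZmZmZnd3d3d3d3d3d3RERETMzMzMzMzMzMzFVVVVVVVVVVVVVVVVVVVVVmZmZmZmZmZmZnd3d3d3d3d3d0RERERMzMzMzMzMzMxVVVVVVVVVVVVVVVVVVVVVZmZmZmZmZmZmZnd3d3d3d3d3dEREREREzMzMzMzMzMxVVVVVVVVVVVVVVVVVVVVVZmZmZmZmZmZmZnd3d3d3d3d3RERERERETMzMzMzMzFVVVVVVVVVVVVVVVVVVVVVWZmZmZmZmZmZmZnd3d3d3d3d3RERERERERMzMzMzMRFVVVVVVVVVVVVVVVVVVVVVmZmZmZmZmZmZmZnd3d3d3d3d0REREREREREzMzMxEREVVVVVVVVVVVVVVVVVVVVZmZmZmZmZmZmZmZnd3d3d3d3d0RERERERERERMzEREREVVVVVVVVVVVVVVVVVVVWZmZmZmZmZmZmZmZnd3d3d3d3dEREREREREREREREREREVVVVVVVVVVVVVVVVVVZmZmZmZmZmZmZmZmZnd3d3d3d3RERERERERERERERERERERVVVVVVVVVVVVVVVVWZmZmZmZmZmZmZmZmZnd3d3d3d3RERERERERERERERERERERVVVVVVVVVVVVVVVVmZmZmZmZmZmZmZmZmZnd3d3d3d0REREREREREREREREREREVVVVVVVVVVVVVVVVZmZmZmZmZmZmZmZmZmZnd3d3d3dEREREREREREREREREREREVVVVVVVVVVVVVVVmZmZmZmZmZmZmZmZmZmZnd3d3d3REREREREREREREREREREREVVVVVVVVVVVVERFmZmZmZmZmZmZmZmZmZmZnd3d3d3RERERERERERERERERERERFVVVVVVVVVVUREREWZmZmZmZmZmZmZmZmZmZnd3d3d0RERERERERERERERERERERFVVVVVVVVVVEREREWZmZmZmZmZmZmZmZmZm3Xd3d3d0RERERERERERERERERERERVVVVVVVVVVVERERERZmZmZmZmZmZmZmZmZt3Xd3d3dERERERERERERERERERERERVVVVVVVVVVVERERERFmZmZmZmZmZmZmZmbd3Xd3d3dERERERERERERERERERERBEVVVVVVVVVVVEREREREWZmZmZmZmZmZmZm3d3Xd3d3REREREREREREREREREREQRERVVVVVVVVVVEREREREWZmZmZmZmZmZmZt3d3Xd3d3REREREREREREREREREREERERVVVVVVVVVVURERERERZmZmZmZmZmZmZt3d3Xd3d3REREREREREREREREREREERERVVVVVVVVVVURERERERZmZmZmZmZmZmbd3d3Xd3d3RERERERERERERERERERBERERVVVVVVVVVVURERERERFmZmZmZmZmZm3d3d3Xd3d3RERERERERERERERERERBERERVVVVVVVVVVURERERERFmZmZmZmZmZm3d3d3Xd3d3REREREREREREREREREQRERERVVVVVVVVVVUREREREREWZmZmZmZmZt3d3d3Xd3d3dEREREREREREREREREQRERERVVVVVVVVVVVRERERERERZmZmZmZmZt3d3d3Xd3d3dEREREREREREREREREQRERERFVVVVVVVVVVRERERERERZmZmZmZmZt3d3d3Xd3d3dEREREREREREREREREQRERERFVVVVVVVVVVRERERERERZmZmZmZmZt3d3d3Xd3d3dEREREREREREEREREUQRERERERVVVVVVVVVVERERERERFmZmZmZmZt3d3d3Xd3d3dEREREREREQRERERERERERERERERERVVVVVVERERERERFmZmZmZmZt3d3d3Xd3d3d0REREREREERERERERERERERERERERERVVVRERERERERFmZmZjMzM93d3d3nd3d3d0RERERERBERERERERERERERERERERERERVRERERERERFmZjMzMzPu7t3e7nd3d3d0REREREQREREREREREREREREREREREREREREREREREREzMzMzMzPu7u7u7nd3d3d0REREREEREREREREREREREREREREREREREREREREREzMzMzMzMzPu7u7u7nd3d3d0RERERBERERERERERERERERERERERERERERERERETMzMzMzMzMzPu7u7u7nd3d3d0REREQREREREREREREREREREREREREREREREREREzMzMzMzMzMzPu7u7u7nd3d3d0REREERERERERERERERERERERERERERERERERERMzMzMzMzMzMzM+7u7u7nd3d3d0REREERERERERERERERERERERERERERERERERERMzMzMzMzMzMzM+7u7u7nd3d3cRRERBEREREREREREREREREREREREREREREREREREzMzMzMzMzMzMz7u7u7nd3dxERERRBEREREREREREREREREREREREREREREREREREzMzMzMzMzMzMz7u7u7nd3cRERERERERERERERERERERERERERERERERERERERERETMzMzMzMzMzMzMzPu7ndxEREREREREREREiERERERERERERERERERERERERERERERMzMzMzMzMzMzMzMzM3cRERERERERERERIiIREREREREREREREREREREREREREREREzMzMzMzMzMzMzMzMxERERERERERERERIiIRERERERERERERERERERERERERERERETMzMzMzMzMzMzMzMxEREREiERERERERIiIhERERERERERERERERERERERERERERERMzMzMzMzMzMzMzMxEREREiIhEREREiIiIiERERERERERERERERERERERERERERERETMzMzMzMzMzMzMxERERIiIiIiIiIiIiIiIRERERERERERERERERERERERERERERERMzMzMzMzMzMzMxERERIiIiIiIiIiIiIiIhEREREREREREREREREREREREREREREREzMzMzMzMzMzMxERESIiIiIiIiIiIiIiIiEREREREREREREREREREREREREREREREzMzMzMzMzMzMxERESIiIiIiIiIiIiIiIiIRERERERERERERERERERERERERERERETMzMzMzMzMzMxERIiIiIiIiIiIiIiIiIiIRERERERERERERERERERERERERERERETMzMzMzMzMzMyIiIiIiIiIiIiIiIiIiIiIhERERERERERERERERERERERERERERETMzMzMzMzMzMyIiIiIiIiIiIiIiIiIiIiIiEREhERERERERERERERERERERERERETMzMzMzMzMzMyIiIiIiIiIiIiIiIiIiIiIiERIiERERERERERERERERERERERERERMzMzMzMzMzMyIiIiIiIiIiIiIiIiIiIiIiISIiIhERERERERERERERERERERERERMzMzMzMzMzMyIiIiIiIiIiIiIiIiIiIiIiIiIiIiERERERERERERERERERERERERMzMzMzMzMzMyIiIiIiIiIiIiIiIiIiIiIiIiIiIiIRERERERERERERERERERERERMzMzMzMzMzMyIiIiIiIiIiIiIiIiIiIiIiIiIiIiIhERERERERERERERERERERERMzMzMzMzMzMyIiIiIiIiIiIiIiIiIiIiIiIiIiIiIiERERERERERERERERERERERMzMzMzMzMzMyIiIiIiIiIiIiIiIiIiIiIiIiIiIiIiERERERERERERERERERERERMzMzMzMzMzMyIiIiIiIiIiIiIiIiIiIiIiIiIiIiIiIRERERERERERERERERERERMzMzMzMzMzMyIiIiIiIiIiIiIiIiIiIiIiIiIiIiIiIRERERERERERERERERERERMzMzMzMzMzMyIiIiIiIiIiIoiIiIiIqqqqqqIiIiIiIRERERERERERERERERERERMzMzMzMzMzMyIiIiIiIiIiKIiIiIiIiqqqqqqqIiIiIhERERERERERERERERERERMzMzMzMzMzMyIiIiIiIiIiiIiIiIiIiqqqqqqqIiIiIRERERERERERERERERERERMzMzMzMzMzMyIiIiIiIiIoiIiIiIiIqqqqqqqqoiIiEREREREREREREREREREREREzMzMzMzMzMyIiIiIiIiIoiIiIiIiIqqqqqqqqoiIiEREREREREREREREREREREREzMzMzMzMzMyIiIiIiIiKIiIiIiIiIqqqqqqqqqiIhERERERERERERERERERERERETMzMzMzMzMyIiIiIiIiKIiIiIiIiKqqqqqqqqqiIhERERERERERERERERERERERETMzMzMzMzMyIiIiIiIiiIiIiIiIiqqqqqqqqqqiIhERERERERERERERERERERERETMzMzMzMzMyIiIiIiIiiIiIiIiIiqqqqqqqqqqiIRERERERERERERERERERERERERMzMzMzM//yIiIiIiIoiIiIiIiIqqqqqqqqqqqiIRERERERERERERERERERERERERMzMzMzP//yIiIiIiIoiIiIiIiIqqqqqqqqqqqpm7ERERERERERERERERERERERERMzMzMzP//yIiIiIiKIiIiIiIiKqqqqqqqqqqqpm7u7sREREREREREREREREREREREzMzMzP//yIiIiIiiIiIiIiIiKqqqqqqqqqqqpm7u7EREREREREREREREREREREREzMzMzP//yIiIiIoiIiIiIiIiKqqqqqqqqqqqpm7u7EREREREREREREREREREREREzMzMzM//yIiIiKIiIiIiIiIiKqqqqqqqqqqqpm7u7ERERERERERERERERERERERETMzMzM//yIiIiKIiIiIiIiIiKqqqqqqqqqqqZm7u7ERERERERERERERERERERERETMzMzM//yIiIiKIiIiIiIiIiKqqqqqqqqqqqZm7uxERERERERERERERERERERERERMzMzMz/yIiIiKIiIiIiIiIiIqqqqqqqqqqmZm7uxEREREREREREREREREREREREREzMzMz/yIiIiKIiIiIiIiIiJmqqqqqqqqpmZm7uxEREREREREREREREREREREREREzMzMzPyIiIiKIiIiIiIiIiJmZmqqqqpmZmZm7uxERERERERERERERERERERERERETMzMzPyIiIiKIiIiIiIiIiZmZmZmpmZmZmZm7uxERERERERERERERERERERERERETMzMzMyIiIiIoiIiIiIiIiZmZmZmZmZmZmZu7uxERERERERERERERERERERERERETMzMzMyIiIiIoiIiIiIiIiZmZmZmZmZmZmZu7uxERERERERERERERERERERERERETMzMzMyIiIiIoiIiIiIiIiZmZmZmZmZmZmbu7sRERERERERERERERERERERERERETMzMzMyIiIiIoiIiIiIiIiZmZmZmZmZmZmbu7sRERERERERERERERERERERERERERMzMzMyIiIiIoiIiIiIiImZmZmZmZmZmZm7u7sRERERERERERERERERERERERERERMzMzMyIiIiIoiIiIiIiJmZmZmZmZmZmZu7u7ERERERERERERERERERERERERERERMzMzMyIiIiIiiIiIiJmZmZmZmZmZmZmbu7u7EREREREREREREREREREREREREREREzMzMyIiIiIiiIiZmZmZmZmZmZmZmZm7u7u7EREREREREREREREREREREREREREREzMzMyIiIiIiiImZmZmZmZmZmZmZmbu7u7u7ERERERERERERERERERERERERERERETMzMyIiIiIiiJmZmZmZmZmZmZmbu7u7u7uxERERERERERERERERERERERERERERETMzMyIiIiIiiJmZmZmZmZmZmZu7u7u7u7uxERERERERERERERERERERERERERERETMzMyIiIiIiKZmZmZmZmZmZmbu7u7u7u7uxERERERERERERERERERERERERERERETMzMw=="/>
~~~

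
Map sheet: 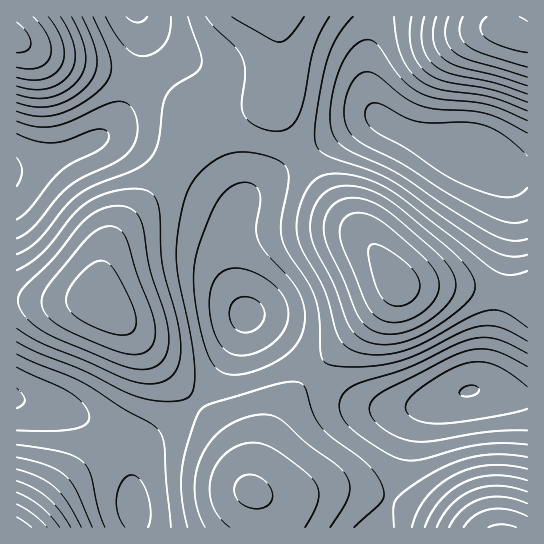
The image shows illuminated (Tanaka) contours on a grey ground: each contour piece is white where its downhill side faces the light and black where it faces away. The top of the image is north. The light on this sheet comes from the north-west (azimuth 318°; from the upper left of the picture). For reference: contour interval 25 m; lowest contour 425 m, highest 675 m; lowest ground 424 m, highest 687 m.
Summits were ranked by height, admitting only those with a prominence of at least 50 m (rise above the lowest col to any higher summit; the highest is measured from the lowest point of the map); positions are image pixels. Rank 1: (510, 31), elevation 687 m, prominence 263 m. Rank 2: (397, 282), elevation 662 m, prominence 139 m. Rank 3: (101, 302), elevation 642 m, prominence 110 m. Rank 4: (251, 491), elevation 604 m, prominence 80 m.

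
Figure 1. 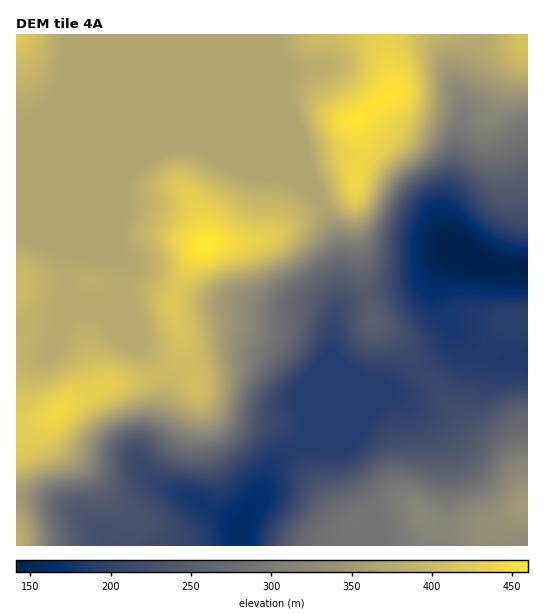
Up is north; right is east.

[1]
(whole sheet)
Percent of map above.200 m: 86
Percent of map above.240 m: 72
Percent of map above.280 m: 64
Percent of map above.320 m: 54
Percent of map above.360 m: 48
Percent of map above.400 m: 14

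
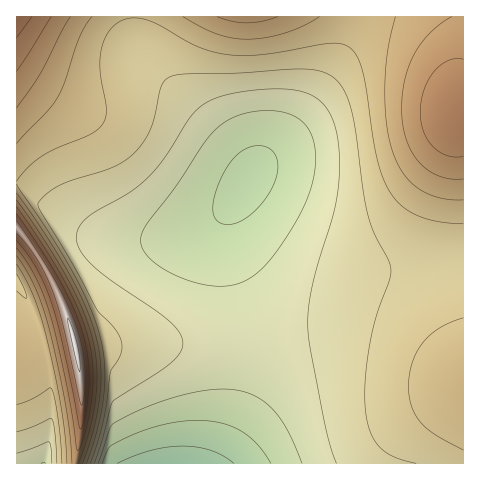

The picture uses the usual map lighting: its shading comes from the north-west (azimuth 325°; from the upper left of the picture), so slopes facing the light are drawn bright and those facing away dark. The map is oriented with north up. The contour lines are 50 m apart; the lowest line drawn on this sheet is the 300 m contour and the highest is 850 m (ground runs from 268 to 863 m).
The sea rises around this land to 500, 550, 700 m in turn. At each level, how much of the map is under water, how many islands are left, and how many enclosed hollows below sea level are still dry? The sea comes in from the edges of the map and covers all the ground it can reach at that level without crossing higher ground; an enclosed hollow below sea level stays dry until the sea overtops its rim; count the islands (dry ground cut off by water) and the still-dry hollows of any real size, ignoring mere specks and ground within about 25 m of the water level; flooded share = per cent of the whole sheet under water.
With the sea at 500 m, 52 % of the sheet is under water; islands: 0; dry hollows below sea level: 0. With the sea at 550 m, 72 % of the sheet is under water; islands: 0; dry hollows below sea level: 0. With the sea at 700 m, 95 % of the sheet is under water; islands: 0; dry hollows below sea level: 0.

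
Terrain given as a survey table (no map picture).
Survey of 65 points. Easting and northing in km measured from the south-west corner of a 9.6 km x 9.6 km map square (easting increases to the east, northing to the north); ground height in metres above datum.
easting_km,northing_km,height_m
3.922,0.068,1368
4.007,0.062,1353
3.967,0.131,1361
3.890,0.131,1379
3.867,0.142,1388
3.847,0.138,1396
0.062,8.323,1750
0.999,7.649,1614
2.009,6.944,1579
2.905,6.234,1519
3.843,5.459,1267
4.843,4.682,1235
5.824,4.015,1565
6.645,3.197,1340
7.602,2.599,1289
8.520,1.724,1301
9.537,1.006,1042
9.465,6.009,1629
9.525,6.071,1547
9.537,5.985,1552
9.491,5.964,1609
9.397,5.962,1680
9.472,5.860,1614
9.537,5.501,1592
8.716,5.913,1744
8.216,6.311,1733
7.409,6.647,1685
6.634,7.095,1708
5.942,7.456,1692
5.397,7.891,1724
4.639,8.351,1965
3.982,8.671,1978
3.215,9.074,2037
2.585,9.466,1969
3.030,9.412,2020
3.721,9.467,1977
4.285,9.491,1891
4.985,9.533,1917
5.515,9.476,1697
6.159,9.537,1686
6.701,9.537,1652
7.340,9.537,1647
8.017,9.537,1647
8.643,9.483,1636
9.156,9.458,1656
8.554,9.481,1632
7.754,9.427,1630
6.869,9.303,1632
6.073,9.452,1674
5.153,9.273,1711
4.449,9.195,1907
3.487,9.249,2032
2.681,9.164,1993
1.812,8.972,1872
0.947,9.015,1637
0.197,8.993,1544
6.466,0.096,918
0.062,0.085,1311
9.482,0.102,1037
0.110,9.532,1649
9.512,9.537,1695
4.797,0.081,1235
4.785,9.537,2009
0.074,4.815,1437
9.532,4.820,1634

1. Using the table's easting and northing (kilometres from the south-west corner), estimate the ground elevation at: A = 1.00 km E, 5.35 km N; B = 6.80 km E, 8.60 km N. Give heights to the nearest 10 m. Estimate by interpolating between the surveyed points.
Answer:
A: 1270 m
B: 1600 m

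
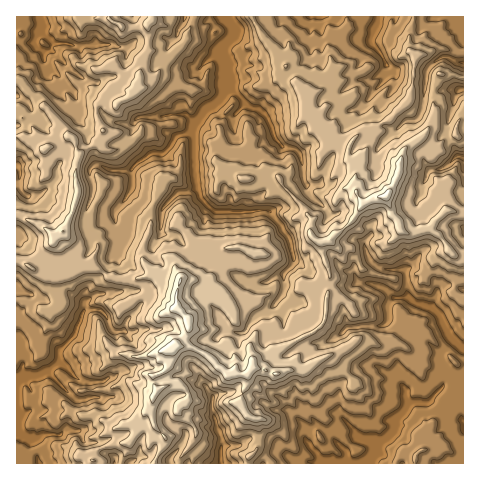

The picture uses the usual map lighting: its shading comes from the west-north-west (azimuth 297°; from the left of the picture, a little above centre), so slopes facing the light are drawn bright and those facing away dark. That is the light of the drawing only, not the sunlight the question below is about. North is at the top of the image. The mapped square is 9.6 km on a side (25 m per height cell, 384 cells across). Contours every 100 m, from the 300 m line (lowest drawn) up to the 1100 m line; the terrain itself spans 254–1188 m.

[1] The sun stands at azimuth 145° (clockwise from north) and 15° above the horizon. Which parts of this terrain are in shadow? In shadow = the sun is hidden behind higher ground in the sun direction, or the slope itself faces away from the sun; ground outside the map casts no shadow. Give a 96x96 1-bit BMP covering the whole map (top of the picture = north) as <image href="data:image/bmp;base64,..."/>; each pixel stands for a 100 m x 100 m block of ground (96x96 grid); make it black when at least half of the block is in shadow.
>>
<image width="96" height="96" href="data:image/bmp;base64,Qk2+BAAAAAAAAD4AAAAoAAAAYAAAAGAAAAABAAEAAAAAAIAEAAATCwAAEwsAAAIAAAAAAAAA////AAAAAAAAAAb8AAiAAGAHgAAAOGZ8YAwAAAAHwAAA/wA+cA/gAAAH5AD8f8AyOB/wAAAH/AD///gQGB/wAADD/AAP//+QHB3wAAAD/EAH/+eYDBgAAYAB/gAD//AAbB4AAAAB/wBj//4AABAAAAAA/wBz8B+AABAAAAAA/oB/w3/AADAfAAAAfIB////gwCA/gAAAP8BHH//wwCA8AAAAH+BYP//w8D8AAAAAD8BYf//4eH8AAAAAAHDYf//8AH8AAAAACDjP///6A3+AAAIAABjf///74HAAAAMAAAA////w4BAAAAAAAAAf/x/+AATBAADAAAAH/s//AA7D7gAAAAAB/+f9AB/v7wAAAAAA8cAwAB/v94AAAAEAQBn4AH/39+AAAAEAeA//Af/cD/gAAAAAP8//y//Ph/4AAAAAP+//4//n8P8AAAAAH///8D/j+D/FAAAAH9//8A/w/x//gAAAD9//4A/4Q4//gAAAD///4Bx+YcPDwAAAD//+AAA+YcAB3wAAB/n/DAAfQAABz4AzB/X/xgADnAAB3wAPB9//4AAB+AAB/gD8B///wAAAwADh+DDwAf//wAAE4AP/gDHAAH//4ABOcAP8ADwAAAH/4CB/cAH4ABgAAAA/4IAH+QAADgAAAA//9sAB/8AB2gAAAB///gAA/wAP3gAAAB//+AAAfAAeHgBgAD//8AAAPIAQBwDwAR//wAAAOgAAA4D4AY//wAAAOAAAA+D4AIf/wAAIPAAAAfD+AIf/wL/4PAGeAGD/AAf/wf/8/PAfgAD/gAf/g//8//gfBCADwAf/i//+//wNhwAP4A/7x/////4Oh4A/4Q/7w///n/8GB8D/8Q/74/////+DB+D/8Q/79//7//+BA/H/8Yf79//x//fAAAD/+IP9/+aA//fwA4D/+IP8/8AAT/v+A4D/+MH+f8AAD/1/A4D/+MHuB+AAD///g+Dz+MD+B+AAD///gfD5+d7/B8AADv//wfj9+f//5+D5h3//wfjx+f3/5+f/53//wPz8+MD/58/f57//wB74+AB/5/+f773/4A8AfAA/584f/x//4AAAPgAf98Af/47/4MAOAwcA98GL+4bf8AAPgYGA/+OHgQcf/ACfOcDA/+ODhAef/hjkf8fgD+Ob5gff/wzIP//gD+Of8Af//wwAN9z/z/vf8AP/f46AZ4D////7+AP/P46QQ4ADi/vj+AP/j4+YB4AAAf3j+AD/w4/cB5gAAf+B+Eh/44+MD94AAD4A+B4/86cMD+AAABwAIAcf878IH/GAABmAAAOf+4YcM//ABQH4AAHf+8DcJ//AD4H4AAD/+cDCHhnAB4P4ESMP+cPiOAHgB4P+GWDn+f/yf/HiAcf8B3x3+f8z//vjAcfgQ+//+P6T///hgAP4Y+//7HgD///wwABwcff//4AD///w4AfASfB//9AB//3y8AfgAeA///AJ//BgcAfwA+Af/4AB/cAAOAPwg+Af9wAD4AAAODPgg+Af+8ADAAPwnOPAx/QP+eACTGf43AOAB/wP+PA="/>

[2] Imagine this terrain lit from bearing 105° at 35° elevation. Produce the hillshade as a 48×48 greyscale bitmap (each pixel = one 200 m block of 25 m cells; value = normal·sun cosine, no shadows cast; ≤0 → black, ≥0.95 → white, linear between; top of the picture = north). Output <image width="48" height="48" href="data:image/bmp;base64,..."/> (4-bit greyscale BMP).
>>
<image width="48" height="48" href="data:image/bmp;base64,Qk32BAAAAAAAAHYAAAAoAAAAMAAAADAAAAABAAQAAAAAAIAEAAATCwAAEwsAABAAAAAAAAAAAAAAABEREQAiIiIAMzMzAERERABVVVUAZmZmAHd3dwCIiIgAmZmZAKqqqgC7u7sAzMzMAN3d3QDu7u4A////AKuVMCauuISOt83tQE3b3Lu6qap0VnzMuql1MTWKh7ls2Z3+Qjntu8uKuJuVNXm7u5llQkU1Z6l57Yz+ZWfdvdiLqqqoVFiqu3iYl0IkeIiLzI38FJm83tmau6mrhEervEZ3mFZUVne8qL75E1nf7bmbyom8llabu3ZmVlZ1RCS8ee/lAozO7KmsqJvMuFZ4vFZmaZRVQxGdh9/iBs7M3Km8mKzLy5h2m2ZWqGd2UxBsyb7lI63tu5rMh63dyomneXZYhnl0IiNZre1zaK3Ky5vMl63cuXm6eJmGeGSKYQBKzNtSWr2p3L3bq7zMqIq6iIm7hkRIpzI1vtY3iGnaiprcze26qIq6iIettUVEVlRGzraKl1i6mZh6zd27uau5mnedxCM1Z1EBfNypl2mom7uWWsy7u7u7vHeL20AYhjARKN7JmVe5d6zdYmu5q7q8p3d53pA5tURFMp7tqpWKl3jO6oqneqvLdWZp39FHWFI2Za7riupoh4eN6q3qaJrKVVVovvlBGqQASrzai824Z3d7ys7raaqWRYh2nvk0RZlAGsuoq7rMd3Zqurzdual0VlVnrduIdmZiGuuZu6mMlHh626rLunimaUVpq8p3iIh1F9y7vLqqglh63tuXu1e5eDWaqqqph1V4RburuprOs0Za7arMyUaYiImqqZnLhiWGaJmqqZm9+iNr3Nypy2Nnd3Z4q7q9pTd1eZiZmYmt+hOKvetYzKYki0QlvdustzelaHeIiJisxgJs7uknu7pUrEMSjuyruEXJVoh2ZneMsQR239tSWcubzDNWTPyrl2XIKcp1RFV6cBakS+xja7is3Zh2KP28lmXJCMyoZlV0Ale5Mq2EnLhqu4ZlNO+9xlW9FLy4mpmVImmFYzup3adnq5hEQt+860Ru1qk2qZiIeKgyVVZs/8dpvBWXMb+63nJL7sUGl5uXi7hSA5kj7+lIzQFqYs2YrIJGz+UEh5uoraZlIotwf/xErQBag9/LvHE1feUDeYiIjZN3RIyRPv7XWRJZpL/YrulFOuMGmIiIaYBoRoyiLPzP6lRauJ25ve7JN9QGmImqh0BZZou0F9ut7md4iLqLys3Ox6MXqHrKY1VohprJM4zLuXiHaKlIvJvu25QWp2rZFGaKpmm8lCbciGiGipVa3aeprccVtlq2AmiaqWaJy2KNhLloqoRoru3LqrpjiWqDEVmru4d0jMVdk4ZqqWNGjM3c2q3HWqhkMlqprMh1GOlMtTaamGM1eL3typzshlZ2VGq7mcx3Mcts2ruphlZUZnvuy6vtlSR3Zomay6ymQKtt7by4VnVoZWrN3ci9ljJFeJmJvL3YQHw3y5u3VDRXqFq73uqclkQ0e6h3rKrsUH6ErMunQ0UyaDfKvu7KhkNFeslnmqmmE278qcuXZ3ZUVzSsiu7rdUM4mrp4qqpzEmrNzNyYdXuVSJa9tr7tthBpmrl4q8tTRImqq92mVGqESbjN6n3cyBGKqqlnmsxzRZqbqsykM1l2q3Ou7XzalBarqql1aLykRZuZqg=="/>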